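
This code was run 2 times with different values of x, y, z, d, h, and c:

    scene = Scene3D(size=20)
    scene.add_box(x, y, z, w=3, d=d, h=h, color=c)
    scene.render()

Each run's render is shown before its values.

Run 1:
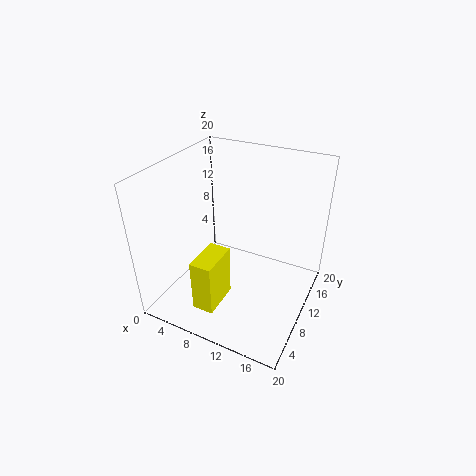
x = 6.5; y = 3; z = 1.5; d = 5.5; h = 7.5; c = 'yellow'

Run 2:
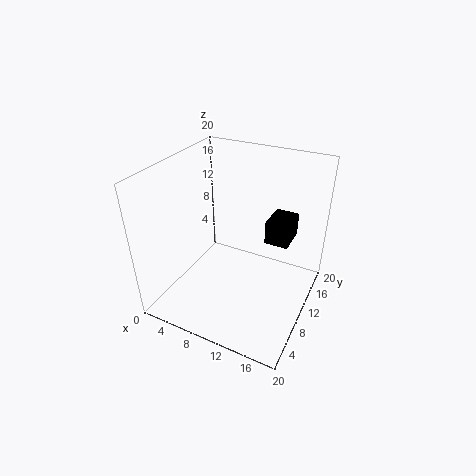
x = 14.5; y = 8.5; z = 11.5; d = 4; h = 3; c = 'black'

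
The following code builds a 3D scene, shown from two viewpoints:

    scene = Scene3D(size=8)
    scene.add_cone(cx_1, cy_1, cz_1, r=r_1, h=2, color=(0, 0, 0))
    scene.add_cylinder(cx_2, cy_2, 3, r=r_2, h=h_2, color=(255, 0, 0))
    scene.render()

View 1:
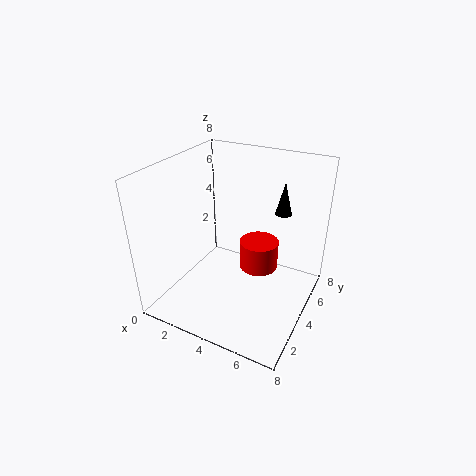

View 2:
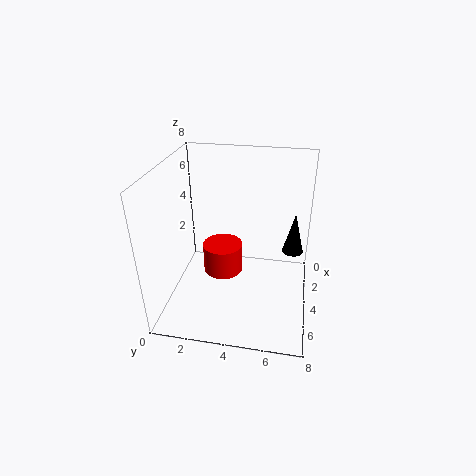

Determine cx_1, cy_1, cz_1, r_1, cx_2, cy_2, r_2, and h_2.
cx_1 = 5.5, cy_1 = 7, cz_1 = 4.5, r_1 = 0.5, cx_2 = 5.5, cy_2 = 3.5, r_2 = 1, h_2 = 1.5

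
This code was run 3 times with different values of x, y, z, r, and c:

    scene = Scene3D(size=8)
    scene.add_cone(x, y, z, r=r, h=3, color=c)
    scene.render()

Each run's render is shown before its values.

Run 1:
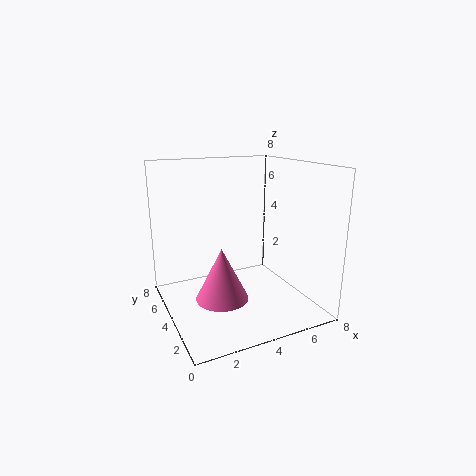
x = 3, y = 4, z = 0.5, r = 1.5, c = 'hotpink'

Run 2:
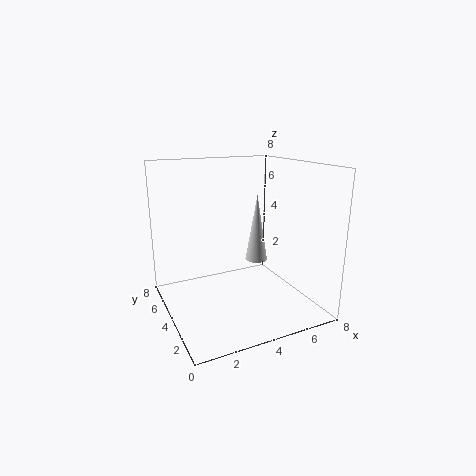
x = 3.5, y = 1, z = 4, r = 0.5, c = 'lightgray'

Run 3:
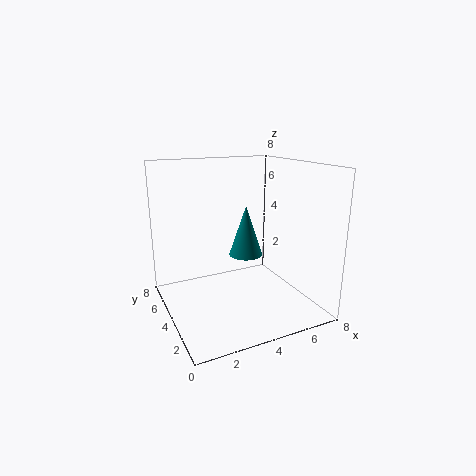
x = 5, y = 5, z = 2.5, r = 1, c = 'teal'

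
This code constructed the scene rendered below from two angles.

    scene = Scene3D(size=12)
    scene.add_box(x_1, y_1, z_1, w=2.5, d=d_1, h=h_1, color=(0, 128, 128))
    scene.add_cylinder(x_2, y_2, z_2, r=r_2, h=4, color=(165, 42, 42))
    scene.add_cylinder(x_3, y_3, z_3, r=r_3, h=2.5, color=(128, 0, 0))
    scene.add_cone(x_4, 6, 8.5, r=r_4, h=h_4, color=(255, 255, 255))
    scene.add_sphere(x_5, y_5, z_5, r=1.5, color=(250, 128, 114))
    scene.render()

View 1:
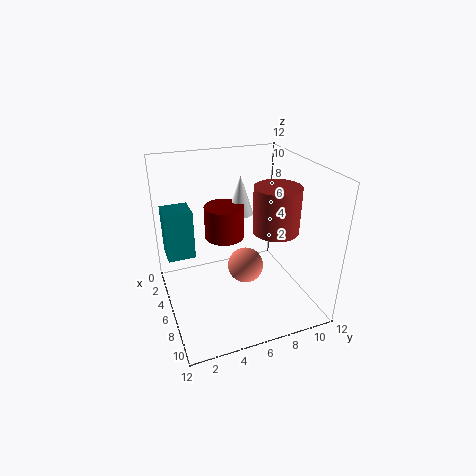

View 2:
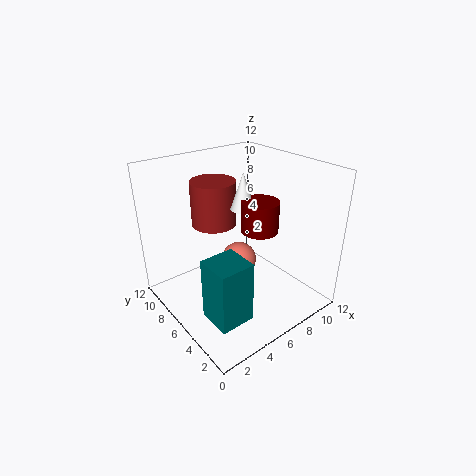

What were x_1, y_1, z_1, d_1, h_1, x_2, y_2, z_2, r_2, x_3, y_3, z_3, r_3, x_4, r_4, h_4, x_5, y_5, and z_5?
x_1 = 0.5, y_1 = 0.5, z_1 = 3, d_1 = 2.5, h_1 = 4.5, x_2 = 6, y_2 = 9.5, z_2 = 6, r_2 = 2, x_3 = 7, y_3 = 4.5, z_3 = 7, r_3 = 1.5, x_4 = 6.5, r_4 = 1, h_4 = 3, x_5 = 6.5, y_5 = 6.5, z_5 = 3.5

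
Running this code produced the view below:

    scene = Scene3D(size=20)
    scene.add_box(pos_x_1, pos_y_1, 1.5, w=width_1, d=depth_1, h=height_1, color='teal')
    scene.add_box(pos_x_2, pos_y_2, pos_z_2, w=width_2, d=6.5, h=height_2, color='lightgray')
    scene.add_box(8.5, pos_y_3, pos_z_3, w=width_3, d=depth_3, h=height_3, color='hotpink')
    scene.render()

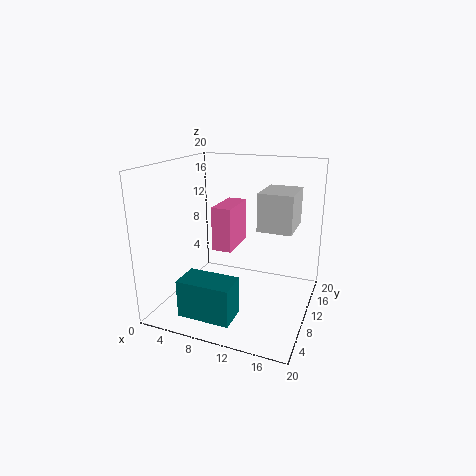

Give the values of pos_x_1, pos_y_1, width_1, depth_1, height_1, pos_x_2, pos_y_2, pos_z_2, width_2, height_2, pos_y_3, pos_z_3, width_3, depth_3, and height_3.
pos_x_1 = 5
pos_y_1 = 1.5
width_1 = 7
depth_1 = 4
height_1 = 5
pos_x_2 = 12
pos_y_2 = 12
pos_z_2 = 10.5
width_2 = 5
height_2 = 5.5
pos_y_3 = 5
pos_z_3 = 10
width_3 = 2.5
depth_3 = 5.5
height_3 = 5.5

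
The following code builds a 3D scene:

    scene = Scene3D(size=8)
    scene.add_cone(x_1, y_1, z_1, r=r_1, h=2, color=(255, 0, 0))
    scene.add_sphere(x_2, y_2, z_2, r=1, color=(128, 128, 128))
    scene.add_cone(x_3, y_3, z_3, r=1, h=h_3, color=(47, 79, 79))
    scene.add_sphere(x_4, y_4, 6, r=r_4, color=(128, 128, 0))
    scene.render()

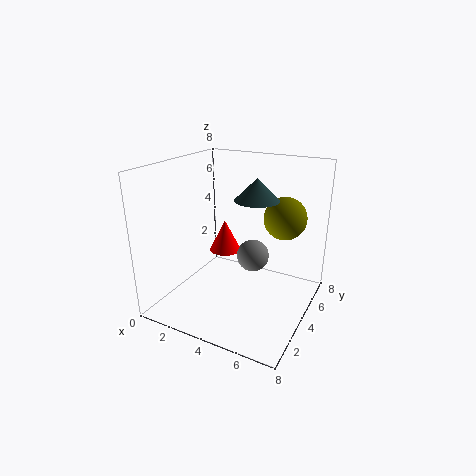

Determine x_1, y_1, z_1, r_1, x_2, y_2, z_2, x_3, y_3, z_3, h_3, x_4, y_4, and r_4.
x_1 = 2
y_1 = 6
z_1 = 2
r_1 = 1
x_2 = 4
y_2 = 6
z_2 = 2
x_3 = 6
y_3 = 2
z_3 = 7
h_3 = 1
x_4 = 7
y_4 = 3
r_4 = 1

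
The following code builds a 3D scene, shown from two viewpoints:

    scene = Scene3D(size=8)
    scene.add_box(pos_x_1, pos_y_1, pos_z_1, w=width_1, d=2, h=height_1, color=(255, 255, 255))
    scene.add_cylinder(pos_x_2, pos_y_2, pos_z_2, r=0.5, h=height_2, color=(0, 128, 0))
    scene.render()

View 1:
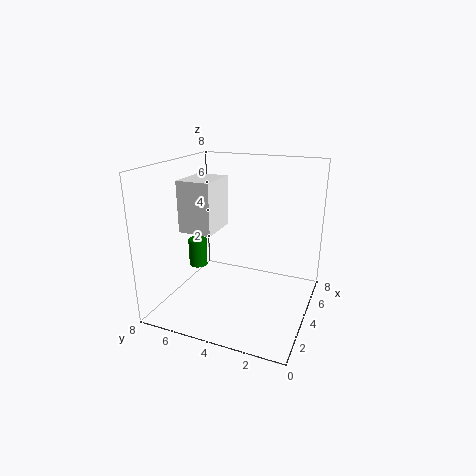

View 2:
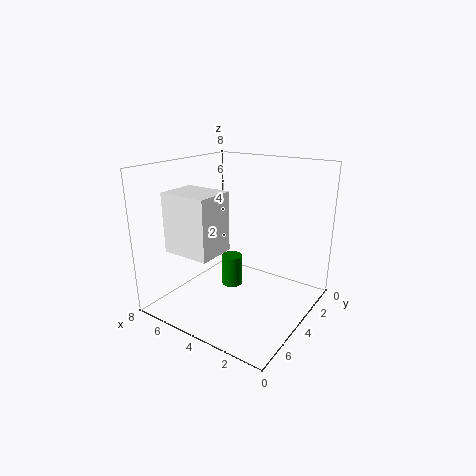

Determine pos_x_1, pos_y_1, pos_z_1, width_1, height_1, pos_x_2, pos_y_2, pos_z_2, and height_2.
pos_x_1 = 3.5
pos_y_1 = 5.5
pos_z_1 = 4
width_1 = 2.5
height_1 = 3
pos_x_2 = 3
pos_y_2 = 6
pos_z_2 = 2.5
height_2 = 1.5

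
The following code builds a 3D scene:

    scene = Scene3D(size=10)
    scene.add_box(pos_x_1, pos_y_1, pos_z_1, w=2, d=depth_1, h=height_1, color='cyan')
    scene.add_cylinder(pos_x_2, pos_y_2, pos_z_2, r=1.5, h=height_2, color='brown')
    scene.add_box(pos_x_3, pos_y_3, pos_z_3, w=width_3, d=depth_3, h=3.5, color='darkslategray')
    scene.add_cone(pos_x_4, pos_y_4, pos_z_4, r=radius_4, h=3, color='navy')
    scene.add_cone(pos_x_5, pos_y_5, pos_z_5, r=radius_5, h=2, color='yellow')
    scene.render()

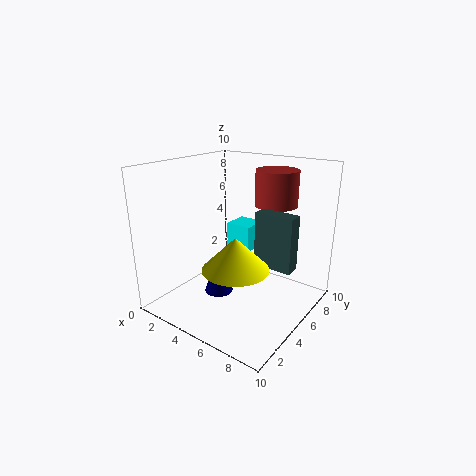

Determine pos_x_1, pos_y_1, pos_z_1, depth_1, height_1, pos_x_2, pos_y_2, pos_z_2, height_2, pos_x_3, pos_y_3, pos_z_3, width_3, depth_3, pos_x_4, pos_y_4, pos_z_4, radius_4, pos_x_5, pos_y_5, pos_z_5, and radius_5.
pos_x_1 = 2.5
pos_y_1 = 7
pos_z_1 = 3
depth_1 = 2
height_1 = 2
pos_x_2 = 6.5
pos_y_2 = 7.5
pos_z_2 = 7
height_2 = 2.5
pos_x_3 = 7
pos_y_3 = 4
pos_z_3 = 4
width_3 = 2.5
depth_3 = 1
pos_x_4 = 4
pos_y_4 = 4
pos_z_4 = 1
radius_4 = 1
pos_x_5 = 7
pos_y_5 = 2
pos_z_5 = 4.5
radius_5 = 2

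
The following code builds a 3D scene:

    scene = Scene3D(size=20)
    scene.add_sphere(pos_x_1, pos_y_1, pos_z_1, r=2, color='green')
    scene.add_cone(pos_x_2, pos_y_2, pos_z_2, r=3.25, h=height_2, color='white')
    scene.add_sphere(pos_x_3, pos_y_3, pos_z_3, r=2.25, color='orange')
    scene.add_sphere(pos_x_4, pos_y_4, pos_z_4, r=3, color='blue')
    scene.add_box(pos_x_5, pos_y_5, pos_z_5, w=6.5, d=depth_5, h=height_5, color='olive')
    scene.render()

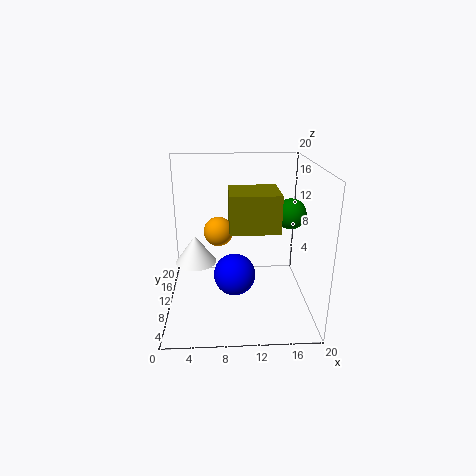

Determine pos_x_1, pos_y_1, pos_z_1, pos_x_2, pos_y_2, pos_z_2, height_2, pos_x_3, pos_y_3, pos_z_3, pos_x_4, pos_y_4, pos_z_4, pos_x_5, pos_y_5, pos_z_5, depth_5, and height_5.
pos_x_1 = 16.75
pos_y_1 = 8.25
pos_z_1 = 14
pos_x_2 = 3.5
pos_y_2 = 15.75
pos_z_2 = 3.5
height_2 = 4.5
pos_x_3 = 7.25
pos_y_3 = 15
pos_z_3 = 9
pos_x_4 = 9.5
pos_y_4 = 10
pos_z_4 = 4.25
pos_x_5 = 8.75
pos_y_5 = 6
pos_z_5 = 12
depth_5 = 6
height_5 = 5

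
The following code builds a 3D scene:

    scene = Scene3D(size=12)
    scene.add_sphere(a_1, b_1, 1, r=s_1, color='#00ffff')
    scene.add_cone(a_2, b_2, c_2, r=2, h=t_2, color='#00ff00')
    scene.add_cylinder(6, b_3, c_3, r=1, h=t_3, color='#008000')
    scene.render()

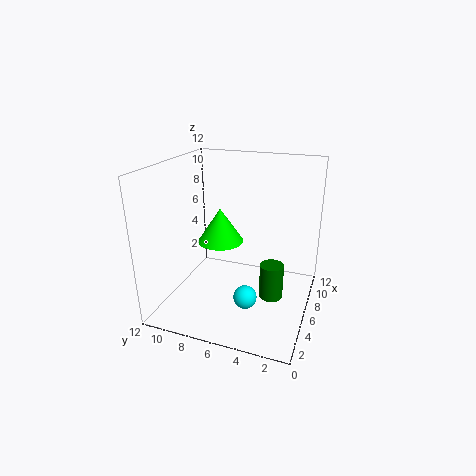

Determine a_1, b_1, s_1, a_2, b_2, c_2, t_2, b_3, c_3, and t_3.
a_1 = 5; b_1 = 5; s_1 = 1; a_2 = 7; b_2 = 8; c_2 = 5; t_2 = 3; b_3 = 3; c_3 = 1; t_3 = 3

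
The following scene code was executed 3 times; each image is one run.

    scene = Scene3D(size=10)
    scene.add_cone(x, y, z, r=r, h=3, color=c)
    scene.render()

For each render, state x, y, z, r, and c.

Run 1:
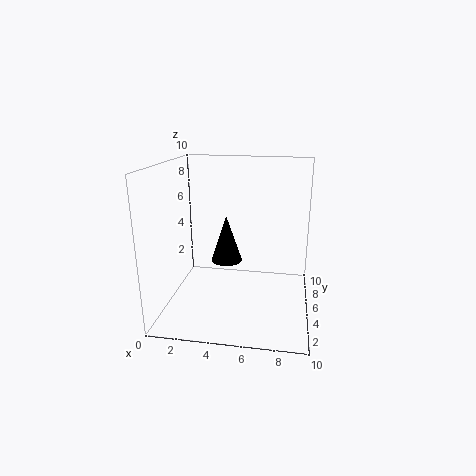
x = 4.5
y = 3.5
z = 4
r = 1
c = 'black'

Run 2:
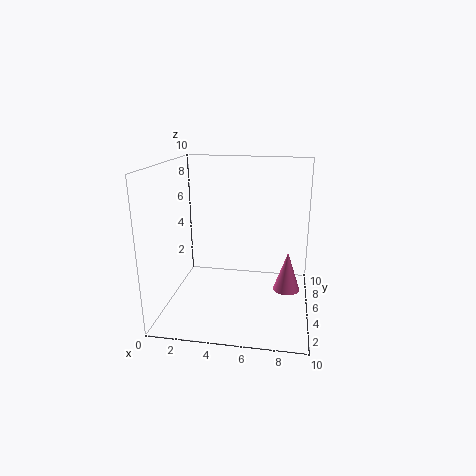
x = 8.5
y = 6.5
z = 0.5
r = 1
c = 'hotpink'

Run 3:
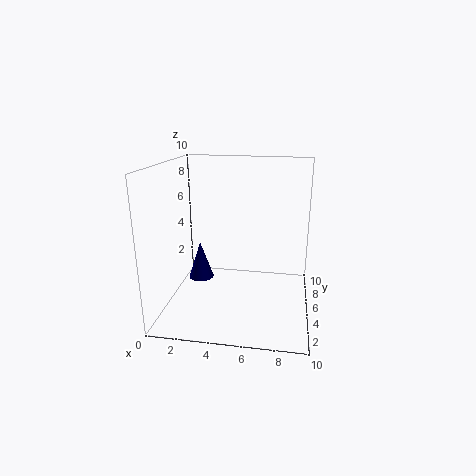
x = 1.5
y = 7.5
z = 0.5
r = 1
c = 'navy'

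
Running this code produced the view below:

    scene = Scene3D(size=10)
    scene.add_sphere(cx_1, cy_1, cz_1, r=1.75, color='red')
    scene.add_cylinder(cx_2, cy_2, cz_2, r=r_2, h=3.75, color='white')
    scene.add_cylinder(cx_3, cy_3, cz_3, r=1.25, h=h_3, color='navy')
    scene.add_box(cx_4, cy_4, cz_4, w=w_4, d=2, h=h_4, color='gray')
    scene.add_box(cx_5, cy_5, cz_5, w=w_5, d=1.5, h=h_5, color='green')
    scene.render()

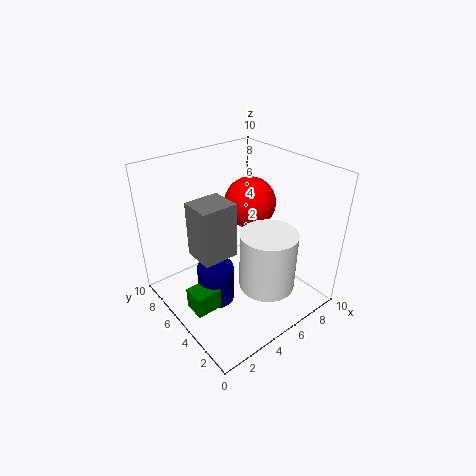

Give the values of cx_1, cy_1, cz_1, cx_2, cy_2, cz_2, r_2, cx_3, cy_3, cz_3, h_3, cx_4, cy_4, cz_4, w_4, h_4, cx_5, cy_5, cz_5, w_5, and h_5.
cx_1 = 6.25; cy_1 = 5.25; cz_1 = 7.25; cx_2 = 4.75; cy_2 = 1.75; cz_2 = 3.25; r_2 = 1.75; cx_3 = 3; cy_3 = 5; cz_3 = 0.75; h_3 = 2.75; cx_4 = 1.25; cy_4 = 3.25; cz_4 = 5.25; w_4 = 2.25; h_4 = 3.5; cx_5 = 0.75; cy_5 = 3.75; cz_5 = 1; w_5 = 1.75; h_5 = 1.5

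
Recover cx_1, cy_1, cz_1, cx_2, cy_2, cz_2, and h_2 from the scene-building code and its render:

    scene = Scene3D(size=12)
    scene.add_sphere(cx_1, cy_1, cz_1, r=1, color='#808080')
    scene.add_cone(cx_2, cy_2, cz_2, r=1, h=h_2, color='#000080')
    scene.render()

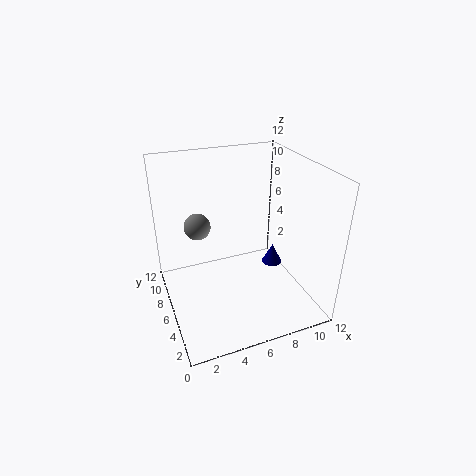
cx_1 = 2.5; cy_1 = 5.5; cz_1 = 8; cx_2 = 11; cy_2 = 9; cz_2 = 0.5; h_2 = 2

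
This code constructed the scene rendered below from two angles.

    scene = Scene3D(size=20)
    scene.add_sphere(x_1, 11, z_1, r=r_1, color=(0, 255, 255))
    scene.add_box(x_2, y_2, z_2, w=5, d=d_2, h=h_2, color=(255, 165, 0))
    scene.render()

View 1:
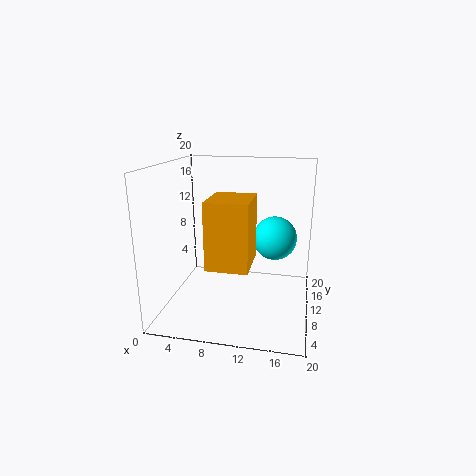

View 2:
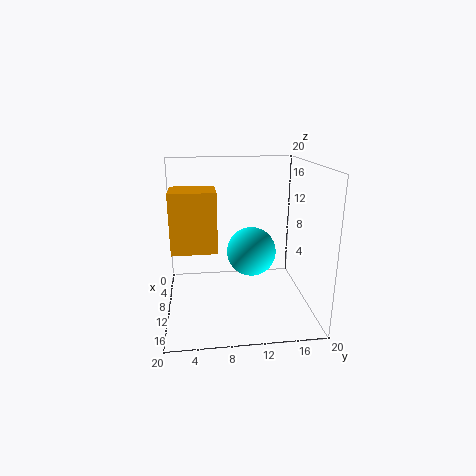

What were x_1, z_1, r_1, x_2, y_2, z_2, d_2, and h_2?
x_1 = 15
z_1 = 10
r_1 = 3
x_2 = 8
y_2 = 1
z_2 = 9
d_2 = 6
h_2 = 8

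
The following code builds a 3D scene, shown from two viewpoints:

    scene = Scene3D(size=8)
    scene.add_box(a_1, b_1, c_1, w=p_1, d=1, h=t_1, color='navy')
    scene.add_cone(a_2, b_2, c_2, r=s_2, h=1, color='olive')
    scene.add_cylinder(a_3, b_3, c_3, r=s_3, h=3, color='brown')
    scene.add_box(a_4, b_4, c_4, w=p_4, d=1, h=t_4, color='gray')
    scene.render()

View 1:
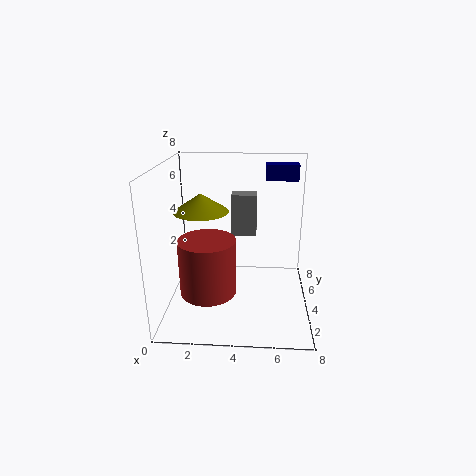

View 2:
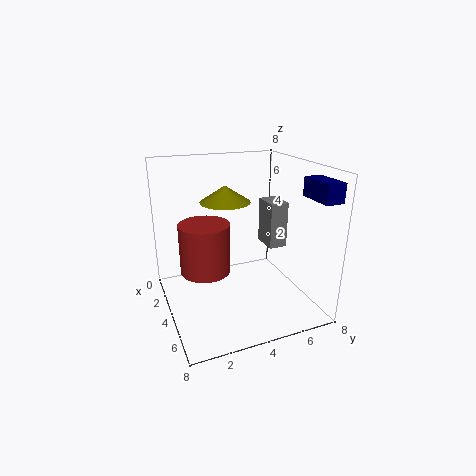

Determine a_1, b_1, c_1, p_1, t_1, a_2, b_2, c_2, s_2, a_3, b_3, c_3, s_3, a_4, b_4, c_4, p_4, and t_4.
a_1 = 5.5, b_1 = 7, c_1 = 6.5, p_1 = 2, t_1 = 1, a_2 = 2, b_2 = 4, c_2 = 5.5, s_2 = 1.5, a_3 = 2.5, b_3 = 2.5, c_3 = 1.5, s_3 = 1.5, a_4 = 3.5, b_4 = 5.5, c_4 = 3.5, p_4 = 1.5, t_4 = 2.5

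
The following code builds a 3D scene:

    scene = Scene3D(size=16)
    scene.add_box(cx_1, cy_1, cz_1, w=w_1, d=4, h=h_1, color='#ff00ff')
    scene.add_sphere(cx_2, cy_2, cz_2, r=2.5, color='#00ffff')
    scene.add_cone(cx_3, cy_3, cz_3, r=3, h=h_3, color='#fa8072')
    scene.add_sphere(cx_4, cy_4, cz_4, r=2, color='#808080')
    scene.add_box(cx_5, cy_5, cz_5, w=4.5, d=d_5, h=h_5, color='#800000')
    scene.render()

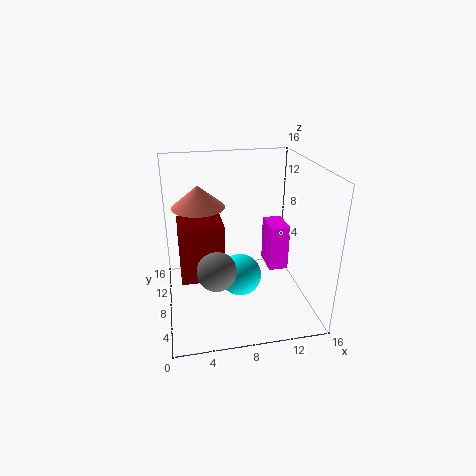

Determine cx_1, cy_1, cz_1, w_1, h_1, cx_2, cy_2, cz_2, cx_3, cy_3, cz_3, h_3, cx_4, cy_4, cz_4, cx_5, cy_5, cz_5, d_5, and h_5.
cx_1 = 13, cy_1 = 11.5, cz_1 = 1, w_1 = 2.5, h_1 = 6, cx_2 = 8.5, cy_2 = 9, cz_2 = 2.5, cx_3 = 4, cy_3 = 10.5, cz_3 = 11, h_3 = 2.5, cx_4 = 5, cy_4 = 4, cz_4 = 6.5, cx_5 = 1.5, cy_5 = 4.5, cz_5 = 5, d_5 = 4, h_5 = 6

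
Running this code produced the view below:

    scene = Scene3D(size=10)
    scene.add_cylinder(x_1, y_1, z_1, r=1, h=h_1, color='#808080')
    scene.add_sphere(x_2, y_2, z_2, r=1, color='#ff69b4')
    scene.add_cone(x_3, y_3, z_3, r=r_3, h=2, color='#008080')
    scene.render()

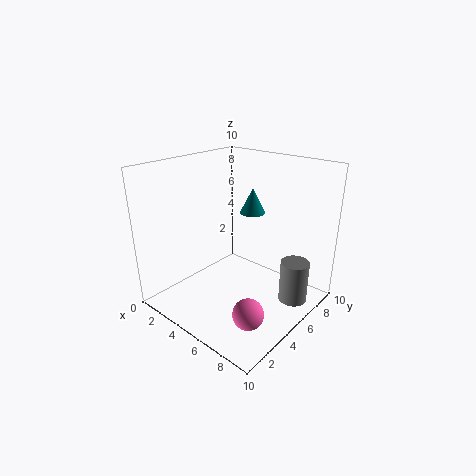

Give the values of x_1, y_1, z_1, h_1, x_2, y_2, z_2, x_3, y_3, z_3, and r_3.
x_1 = 8.5
y_1 = 7
z_1 = 0.5
h_1 = 3
x_2 = 8
y_2 = 2.5
z_2 = 1.5
x_3 = 3.5
y_3 = 8.5
z_3 = 5.5
r_3 = 1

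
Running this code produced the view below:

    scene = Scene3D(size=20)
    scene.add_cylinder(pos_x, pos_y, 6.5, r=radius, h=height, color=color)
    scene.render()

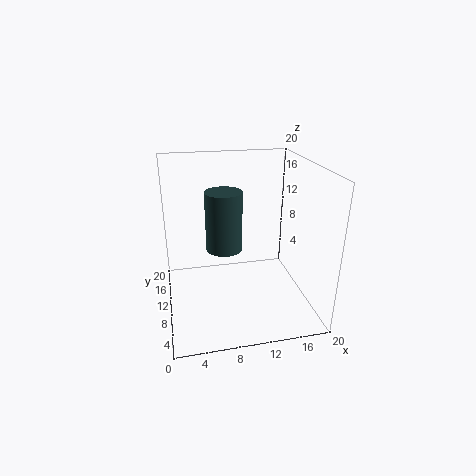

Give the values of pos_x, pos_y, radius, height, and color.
pos_x = 8.75, pos_y = 14, radius = 2.75, height = 9, color = 'darkslategray'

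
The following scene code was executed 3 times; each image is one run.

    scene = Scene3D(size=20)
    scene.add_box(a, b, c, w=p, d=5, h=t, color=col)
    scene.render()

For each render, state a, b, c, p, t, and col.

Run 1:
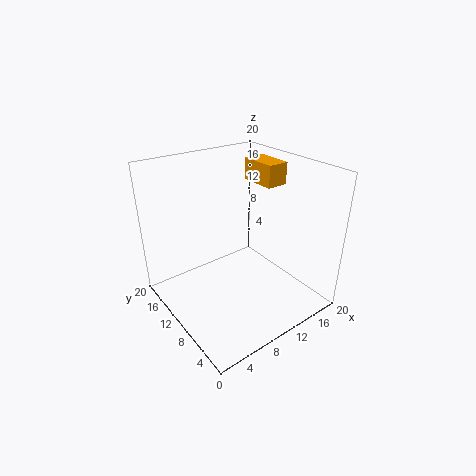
a = 13.5, b = 8, c = 17, p = 3, t = 3, col = 'orange'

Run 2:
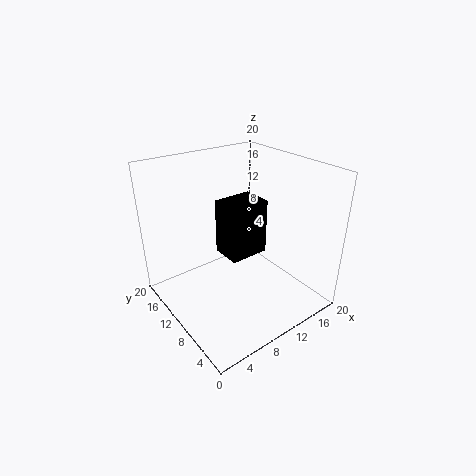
a = 11.5, b = 13, c = 3.5, p = 6.5, t = 9, col = 'black'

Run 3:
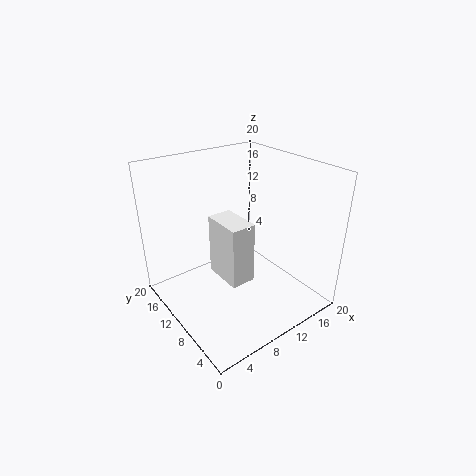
a = 4.5, b = 3.5, c = 8, p = 3, t = 7.5, col = 'white'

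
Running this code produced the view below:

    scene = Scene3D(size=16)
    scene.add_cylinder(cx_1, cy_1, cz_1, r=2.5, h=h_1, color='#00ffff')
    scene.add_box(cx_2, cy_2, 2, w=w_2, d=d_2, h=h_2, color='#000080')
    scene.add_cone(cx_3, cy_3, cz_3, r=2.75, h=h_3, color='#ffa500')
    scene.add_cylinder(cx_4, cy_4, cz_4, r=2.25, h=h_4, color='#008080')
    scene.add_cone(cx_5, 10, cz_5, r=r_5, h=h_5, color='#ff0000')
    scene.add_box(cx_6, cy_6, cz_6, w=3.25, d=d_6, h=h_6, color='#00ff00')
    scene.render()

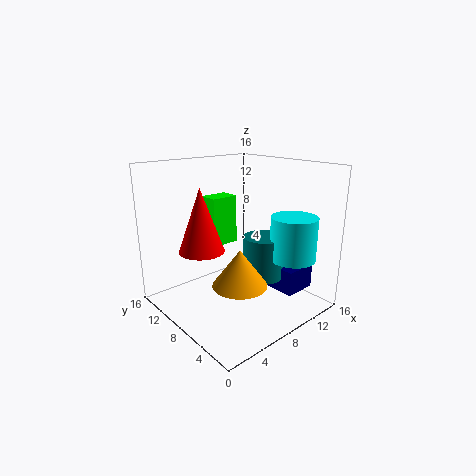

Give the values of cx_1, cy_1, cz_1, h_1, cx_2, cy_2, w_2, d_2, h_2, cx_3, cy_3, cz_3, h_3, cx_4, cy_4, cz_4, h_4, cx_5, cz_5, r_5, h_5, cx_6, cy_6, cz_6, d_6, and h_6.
cx_1 = 11.75
cy_1 = 3.25
cz_1 = 6
h_1 = 4.75
cx_2 = 10.75
cy_2 = 2.5
w_2 = 3.75
d_2 = 5.25
h_2 = 2.75
cx_3 = 5
cy_3 = 4.25
cz_3 = 4.75
h_3 = 3.75
cx_4 = 10
cy_4 = 6
cz_4 = 3.5
h_4 = 4.75
cx_5 = 4.5
cz_5 = 6.75
r_5 = 2.5
h_5 = 7
cx_6 = 6.25
cy_6 = 10
cz_6 = 6.75
d_6 = 2.25
h_6 = 5.5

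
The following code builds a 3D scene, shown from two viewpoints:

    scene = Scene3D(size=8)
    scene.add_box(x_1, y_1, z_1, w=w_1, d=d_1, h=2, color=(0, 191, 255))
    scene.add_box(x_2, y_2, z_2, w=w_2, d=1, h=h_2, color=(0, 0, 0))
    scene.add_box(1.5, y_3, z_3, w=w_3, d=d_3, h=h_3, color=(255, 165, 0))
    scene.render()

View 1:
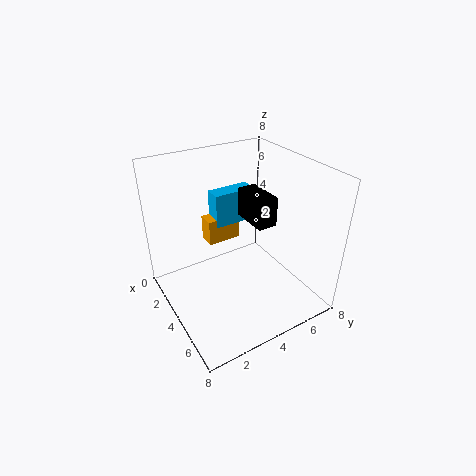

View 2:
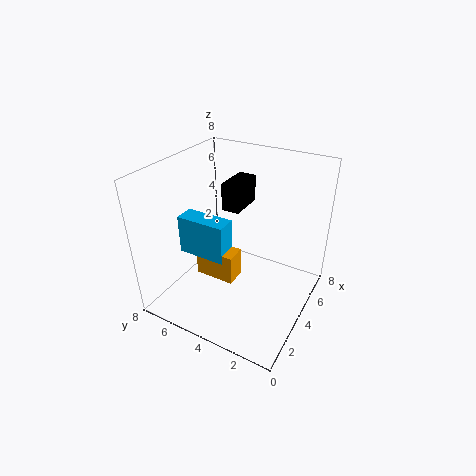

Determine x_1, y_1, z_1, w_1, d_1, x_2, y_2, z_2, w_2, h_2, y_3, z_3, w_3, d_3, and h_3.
x_1 = 1.5; y_1 = 3.5; z_1 = 4; w_1 = 1; d_1 = 2.5; x_2 = 4; y_2 = 4; z_2 = 5.5; w_2 = 2; h_2 = 1.5; y_3 = 3; z_3 = 3; w_3 = 1; d_3 = 2; h_3 = 1.5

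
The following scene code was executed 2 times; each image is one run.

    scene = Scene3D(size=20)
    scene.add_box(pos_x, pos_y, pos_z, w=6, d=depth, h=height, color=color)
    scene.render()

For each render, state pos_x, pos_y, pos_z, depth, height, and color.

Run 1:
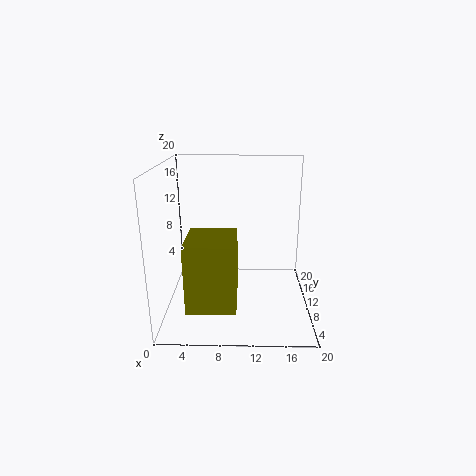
pos_x = 4, pos_y = 0.5, pos_z = 4, depth = 6.5, height = 8.5, color = 'olive'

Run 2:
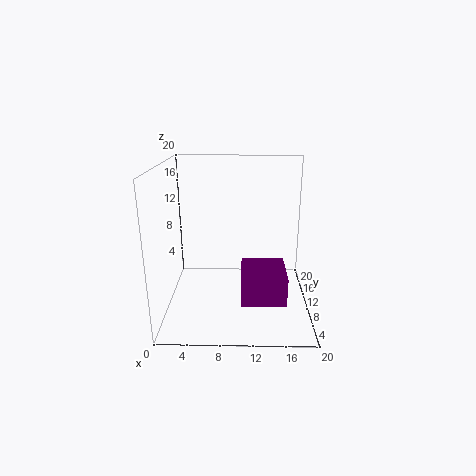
pos_x = 10.5, pos_y = 4.5, pos_z = 2.5, depth = 6.5, height = 4, color = 'purple'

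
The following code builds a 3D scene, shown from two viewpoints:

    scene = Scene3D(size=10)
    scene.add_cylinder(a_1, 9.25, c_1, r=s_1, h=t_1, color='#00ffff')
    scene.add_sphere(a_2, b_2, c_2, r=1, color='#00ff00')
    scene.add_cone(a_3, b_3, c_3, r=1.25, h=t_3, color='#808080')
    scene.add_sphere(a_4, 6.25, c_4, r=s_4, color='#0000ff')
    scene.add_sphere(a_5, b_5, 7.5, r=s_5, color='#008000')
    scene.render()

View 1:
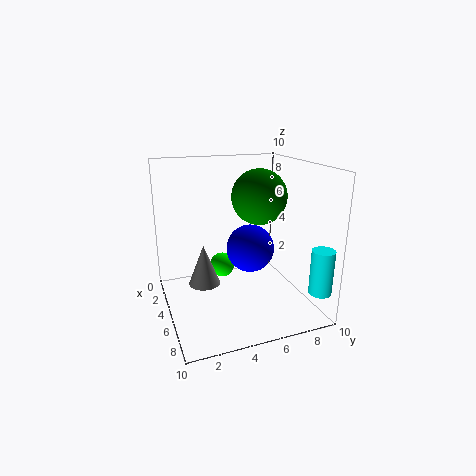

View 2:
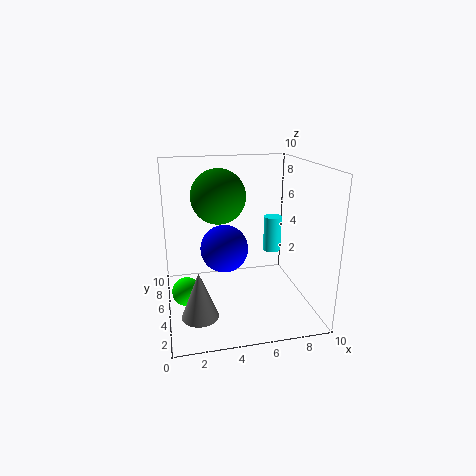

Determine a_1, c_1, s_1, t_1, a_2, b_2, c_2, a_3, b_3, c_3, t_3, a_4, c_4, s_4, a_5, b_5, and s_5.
a_1 = 9
c_1 = 2
s_1 = 0.75
t_1 = 3
a_2 = 1.25
b_2 = 5
c_2 = 1.25
a_3 = 2
b_3 = 3.25
c_3 = 0.25
t_3 = 3.25
a_4 = 4.25
c_4 = 3.75
s_4 = 1.75
a_5 = 4
b_5 = 7
s_5 = 2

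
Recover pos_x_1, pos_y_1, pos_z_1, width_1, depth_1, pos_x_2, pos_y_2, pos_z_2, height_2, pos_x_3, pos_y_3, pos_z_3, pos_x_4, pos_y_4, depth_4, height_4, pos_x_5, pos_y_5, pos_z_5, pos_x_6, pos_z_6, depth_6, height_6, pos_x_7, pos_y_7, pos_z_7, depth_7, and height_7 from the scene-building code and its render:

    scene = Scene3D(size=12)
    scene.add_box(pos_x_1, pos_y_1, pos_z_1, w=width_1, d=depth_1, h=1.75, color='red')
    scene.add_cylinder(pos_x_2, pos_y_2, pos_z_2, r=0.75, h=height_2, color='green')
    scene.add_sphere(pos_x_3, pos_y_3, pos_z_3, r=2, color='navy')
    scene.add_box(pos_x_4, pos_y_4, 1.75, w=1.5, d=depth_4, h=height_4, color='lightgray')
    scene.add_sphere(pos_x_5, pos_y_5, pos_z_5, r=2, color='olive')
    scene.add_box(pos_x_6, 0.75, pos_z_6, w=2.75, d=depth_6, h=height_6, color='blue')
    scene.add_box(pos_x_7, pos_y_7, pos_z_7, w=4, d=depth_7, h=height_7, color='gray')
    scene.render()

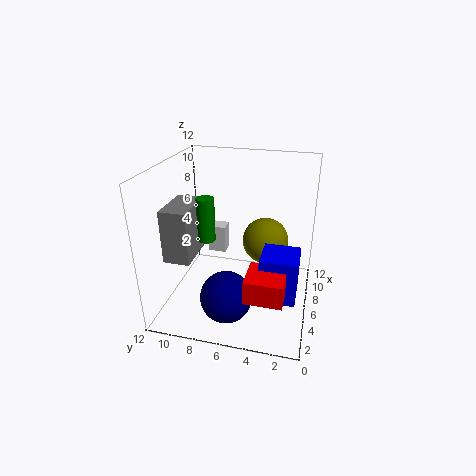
pos_x_1 = 0.25
pos_y_1 = 1.5
pos_z_1 = 4
width_1 = 2.75
depth_1 = 2.75
pos_x_2 = 6
pos_y_2 = 8.75
pos_z_2 = 5.5
height_2 = 3.75
pos_x_3 = 2.25
pos_y_3 = 6
pos_z_3 = 2.75
pos_x_4 = 10.5
pos_y_4 = 8.5
depth_4 = 1.75
height_4 = 2.75
pos_x_5 = 8
pos_y_5 = 4
pos_z_5 = 5
pos_x_6 = 2
pos_z_6 = 3
depth_6 = 2.75
height_6 = 3.5
pos_x_7 = 3.5
pos_y_7 = 9.5
pos_z_7 = 4.25
depth_7 = 2.25
height_7 = 4.5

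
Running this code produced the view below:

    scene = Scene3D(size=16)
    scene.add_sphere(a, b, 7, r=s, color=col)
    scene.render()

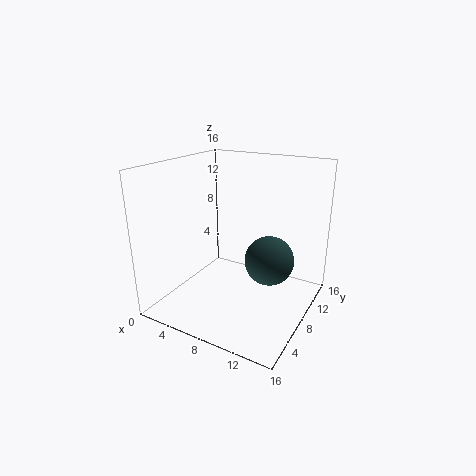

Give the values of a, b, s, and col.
a = 12.5
b = 6.5
s = 2.5
col = 'darkslategray'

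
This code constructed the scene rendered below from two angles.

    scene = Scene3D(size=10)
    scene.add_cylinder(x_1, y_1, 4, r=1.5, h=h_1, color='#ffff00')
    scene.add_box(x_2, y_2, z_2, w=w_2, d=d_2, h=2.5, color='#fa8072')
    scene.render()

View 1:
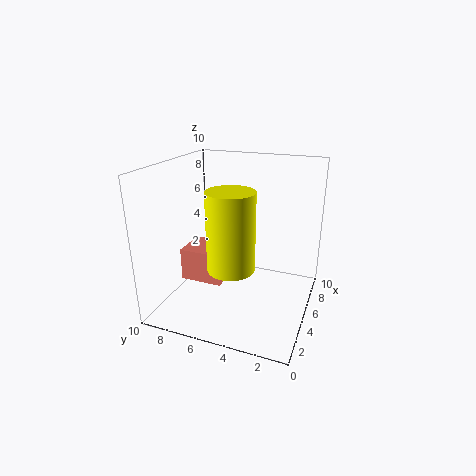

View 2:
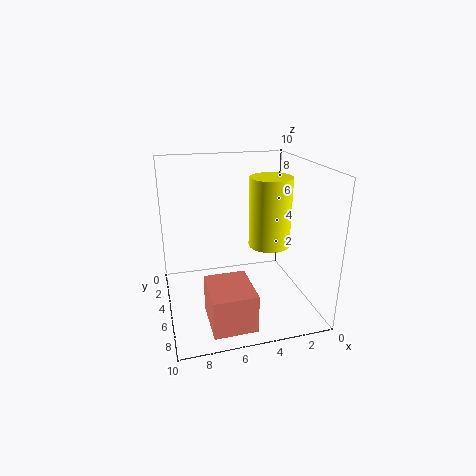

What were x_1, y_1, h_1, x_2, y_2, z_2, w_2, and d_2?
x_1 = 2.5, y_1 = 4.5, h_1 = 5, x_2 = 5, y_2 = 6.5, z_2 = 0.75, w_2 = 2.75, d_2 = 3.25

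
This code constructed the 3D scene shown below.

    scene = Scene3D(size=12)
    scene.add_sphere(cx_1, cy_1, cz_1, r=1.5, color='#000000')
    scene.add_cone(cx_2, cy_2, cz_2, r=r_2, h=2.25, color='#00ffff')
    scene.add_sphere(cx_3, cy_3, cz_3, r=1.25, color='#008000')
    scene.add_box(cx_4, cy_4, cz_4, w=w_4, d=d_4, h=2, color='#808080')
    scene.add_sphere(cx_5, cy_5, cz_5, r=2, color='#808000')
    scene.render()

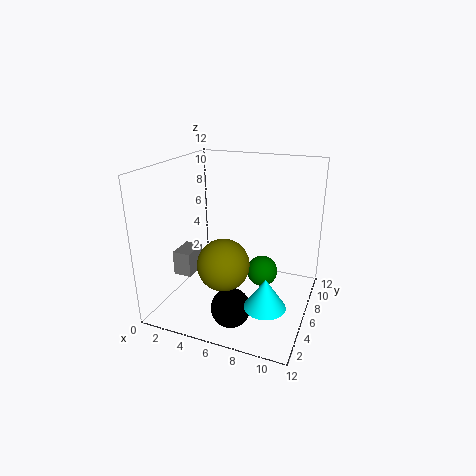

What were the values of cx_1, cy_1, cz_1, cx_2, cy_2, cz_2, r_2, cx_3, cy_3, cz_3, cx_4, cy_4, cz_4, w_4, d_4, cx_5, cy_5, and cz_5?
cx_1 = 7
cy_1 = 2
cz_1 = 2
cx_2 = 9.75
cy_2 = 1.75
cz_2 = 3
r_2 = 1.5
cx_3 = 8.25
cy_3 = 5.75
cz_3 = 3.5
cx_4 = 1.5
cy_4 = 3
cz_4 = 3.25
w_4 = 1.5
d_4 = 2.25
cx_5 = 6
cy_5 = 3
cz_5 = 5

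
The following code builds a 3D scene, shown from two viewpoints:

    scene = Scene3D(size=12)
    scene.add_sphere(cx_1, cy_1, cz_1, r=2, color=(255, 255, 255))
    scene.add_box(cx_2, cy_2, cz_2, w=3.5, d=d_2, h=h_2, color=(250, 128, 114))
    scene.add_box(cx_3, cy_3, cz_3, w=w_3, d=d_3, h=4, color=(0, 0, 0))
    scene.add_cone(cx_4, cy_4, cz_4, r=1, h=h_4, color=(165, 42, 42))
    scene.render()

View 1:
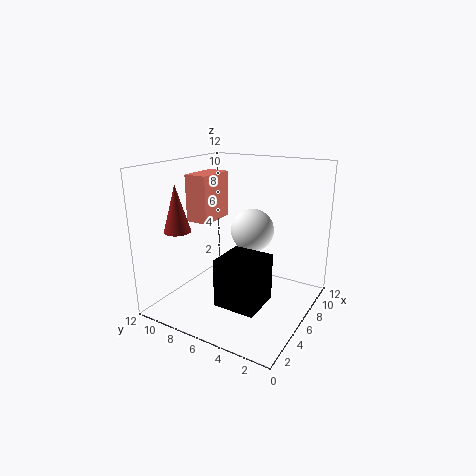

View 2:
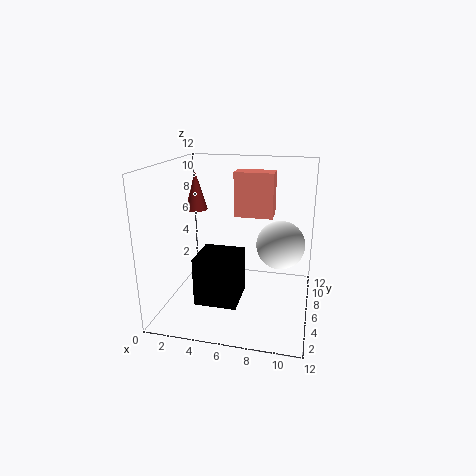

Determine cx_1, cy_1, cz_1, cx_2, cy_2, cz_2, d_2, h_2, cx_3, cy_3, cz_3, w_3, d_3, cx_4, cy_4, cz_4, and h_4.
cx_1 = 9.5; cy_1 = 6.5; cz_1 = 5.5; cx_2 = 5; cy_2 = 8.5; cz_2 = 7; d_2 = 2; h_2 = 4; cx_3 = 3; cy_3 = 3; cz_3 = 1; w_3 = 3.5; d_3 = 3.5; cx_4 = 1.5; cy_4 = 8.5; cz_4 = 7.5; h_4 = 3.5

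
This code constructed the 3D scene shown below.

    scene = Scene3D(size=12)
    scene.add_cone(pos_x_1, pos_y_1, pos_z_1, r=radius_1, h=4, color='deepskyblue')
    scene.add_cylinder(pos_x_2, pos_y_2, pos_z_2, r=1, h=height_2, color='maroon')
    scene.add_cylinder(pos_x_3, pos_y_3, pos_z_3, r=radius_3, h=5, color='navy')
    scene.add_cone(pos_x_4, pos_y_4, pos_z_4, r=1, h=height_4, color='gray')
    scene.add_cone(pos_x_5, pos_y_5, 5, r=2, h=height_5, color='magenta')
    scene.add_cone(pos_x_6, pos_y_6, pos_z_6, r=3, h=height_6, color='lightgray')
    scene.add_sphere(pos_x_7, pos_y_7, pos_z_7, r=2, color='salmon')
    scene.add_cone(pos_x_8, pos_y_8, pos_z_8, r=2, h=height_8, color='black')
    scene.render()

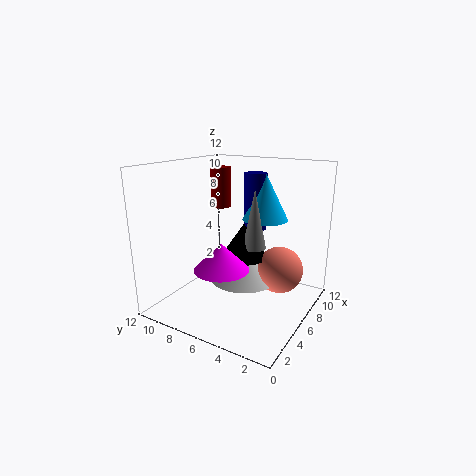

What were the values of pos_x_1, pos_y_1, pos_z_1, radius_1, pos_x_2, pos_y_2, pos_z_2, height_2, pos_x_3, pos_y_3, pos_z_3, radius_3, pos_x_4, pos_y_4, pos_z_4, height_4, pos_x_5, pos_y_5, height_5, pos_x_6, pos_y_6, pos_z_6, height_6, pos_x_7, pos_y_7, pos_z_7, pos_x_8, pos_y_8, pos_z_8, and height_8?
pos_x_1 = 9
pos_y_1 = 5
pos_z_1 = 7
radius_1 = 2
pos_x_2 = 11
pos_y_2 = 11
pos_z_2 = 7
height_2 = 4
pos_x_3 = 9
pos_y_3 = 6
pos_z_3 = 6
radius_3 = 1
pos_x_4 = 7
pos_y_4 = 5
pos_z_4 = 5
height_4 = 5
pos_x_5 = 2
pos_y_5 = 5
height_5 = 2
pos_x_6 = 7
pos_y_6 = 6
pos_z_6 = 2
height_6 = 3
pos_x_7 = 8
pos_y_7 = 3
pos_z_7 = 3
pos_x_8 = 7
pos_y_8 = 6
pos_z_8 = 4
height_8 = 3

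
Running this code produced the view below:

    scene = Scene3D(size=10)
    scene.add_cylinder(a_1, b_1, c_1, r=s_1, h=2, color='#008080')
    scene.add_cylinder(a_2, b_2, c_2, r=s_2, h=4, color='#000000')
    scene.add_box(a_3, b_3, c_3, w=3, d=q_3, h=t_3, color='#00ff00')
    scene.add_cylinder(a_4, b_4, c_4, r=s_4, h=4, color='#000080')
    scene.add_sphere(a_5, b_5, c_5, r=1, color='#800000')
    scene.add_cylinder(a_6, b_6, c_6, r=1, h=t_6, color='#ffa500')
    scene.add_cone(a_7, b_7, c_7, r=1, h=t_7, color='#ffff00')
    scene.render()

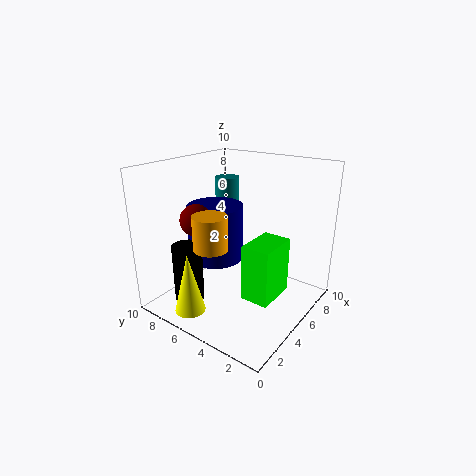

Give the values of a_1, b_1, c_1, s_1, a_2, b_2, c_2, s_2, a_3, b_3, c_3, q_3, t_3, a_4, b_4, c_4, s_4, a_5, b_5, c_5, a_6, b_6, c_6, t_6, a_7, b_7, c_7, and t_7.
a_1 = 9, b_1 = 9, c_1 = 6, s_1 = 1, a_2 = 2, b_2 = 7, c_2 = 1, s_2 = 1, a_3 = 4, b_3 = 2, c_3 = 1, q_3 = 2, t_3 = 4, a_4 = 5, b_4 = 7, c_4 = 3, s_4 = 2, a_5 = 2, b_5 = 6, c_5 = 7, a_6 = 1, b_6 = 4, c_6 = 6, t_6 = 2, a_7 = 1, b_7 = 6, c_7 = 1, t_7 = 4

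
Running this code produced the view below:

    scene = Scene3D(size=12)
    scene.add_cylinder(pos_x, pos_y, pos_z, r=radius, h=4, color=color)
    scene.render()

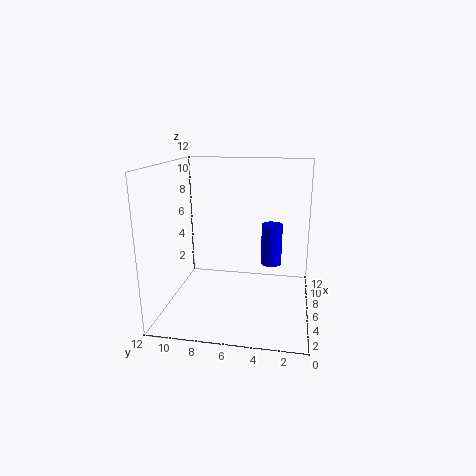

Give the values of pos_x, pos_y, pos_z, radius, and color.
pos_x = 10.5, pos_y = 3.5, pos_z = 2, radius = 1, color = 'blue'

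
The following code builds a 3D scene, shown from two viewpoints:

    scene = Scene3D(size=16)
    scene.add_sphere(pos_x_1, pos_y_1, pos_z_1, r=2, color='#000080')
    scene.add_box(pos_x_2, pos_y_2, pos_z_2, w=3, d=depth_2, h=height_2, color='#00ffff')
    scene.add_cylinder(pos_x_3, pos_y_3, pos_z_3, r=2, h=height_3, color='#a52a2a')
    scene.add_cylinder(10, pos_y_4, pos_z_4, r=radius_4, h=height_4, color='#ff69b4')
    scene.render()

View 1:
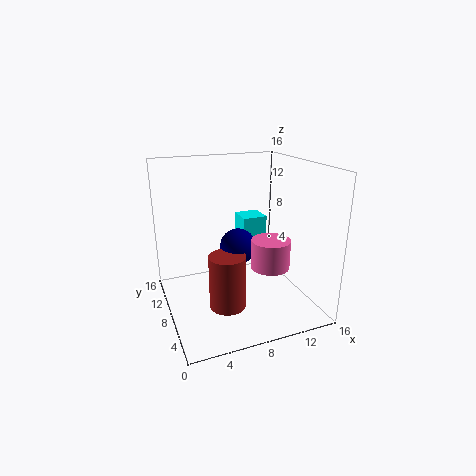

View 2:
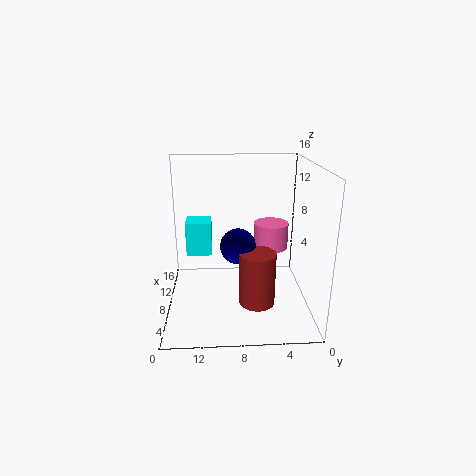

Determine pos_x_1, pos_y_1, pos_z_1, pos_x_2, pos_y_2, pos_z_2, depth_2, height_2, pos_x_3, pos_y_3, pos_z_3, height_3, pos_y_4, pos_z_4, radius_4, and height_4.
pos_x_1 = 8, pos_y_1 = 8, pos_z_1 = 7, pos_x_2 = 10, pos_y_2 = 11, pos_z_2 = 5, depth_2 = 3, height_2 = 4, pos_x_3 = 6, pos_y_3 = 6, pos_z_3 = 1, height_3 = 6, pos_y_4 = 4, pos_z_4 = 6, radius_4 = 2, height_4 = 3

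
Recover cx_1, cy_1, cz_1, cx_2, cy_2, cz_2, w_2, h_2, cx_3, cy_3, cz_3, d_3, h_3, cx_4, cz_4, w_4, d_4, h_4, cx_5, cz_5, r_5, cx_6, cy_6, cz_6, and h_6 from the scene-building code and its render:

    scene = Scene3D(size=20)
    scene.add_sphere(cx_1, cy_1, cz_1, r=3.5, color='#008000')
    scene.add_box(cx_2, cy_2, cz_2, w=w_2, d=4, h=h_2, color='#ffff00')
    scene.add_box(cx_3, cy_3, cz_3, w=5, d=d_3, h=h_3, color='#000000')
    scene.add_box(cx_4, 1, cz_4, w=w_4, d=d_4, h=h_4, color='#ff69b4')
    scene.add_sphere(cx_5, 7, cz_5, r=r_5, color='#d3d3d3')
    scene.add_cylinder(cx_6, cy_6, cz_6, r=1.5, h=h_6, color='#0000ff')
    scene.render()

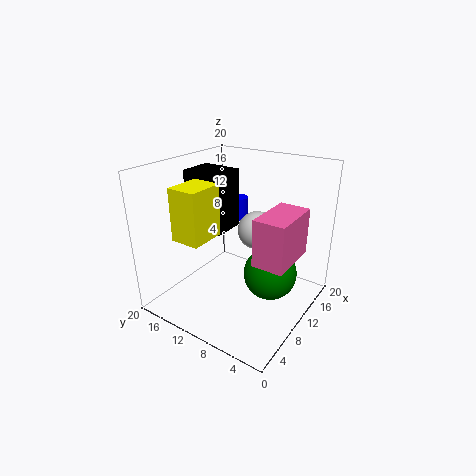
cx_1 = 9.5
cy_1 = 4.5
cz_1 = 6.5
cx_2 = 3
cy_2 = 11.5
cz_2 = 11
w_2 = 5
h_2 = 7
cx_3 = 9
cy_3 = 12.5
cz_3 = 10
d_3 = 6
h_3 = 8.5
cx_4 = 5.5
cz_4 = 9.5
w_4 = 7
d_4 = 4
h_4 = 6
cx_5 = 10
cz_5 = 12
r_5 = 2.5
cx_6 = 16
cy_6 = 14
cz_6 = 10
h_6 = 3.5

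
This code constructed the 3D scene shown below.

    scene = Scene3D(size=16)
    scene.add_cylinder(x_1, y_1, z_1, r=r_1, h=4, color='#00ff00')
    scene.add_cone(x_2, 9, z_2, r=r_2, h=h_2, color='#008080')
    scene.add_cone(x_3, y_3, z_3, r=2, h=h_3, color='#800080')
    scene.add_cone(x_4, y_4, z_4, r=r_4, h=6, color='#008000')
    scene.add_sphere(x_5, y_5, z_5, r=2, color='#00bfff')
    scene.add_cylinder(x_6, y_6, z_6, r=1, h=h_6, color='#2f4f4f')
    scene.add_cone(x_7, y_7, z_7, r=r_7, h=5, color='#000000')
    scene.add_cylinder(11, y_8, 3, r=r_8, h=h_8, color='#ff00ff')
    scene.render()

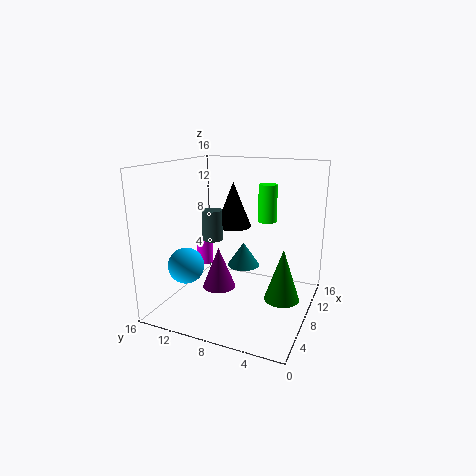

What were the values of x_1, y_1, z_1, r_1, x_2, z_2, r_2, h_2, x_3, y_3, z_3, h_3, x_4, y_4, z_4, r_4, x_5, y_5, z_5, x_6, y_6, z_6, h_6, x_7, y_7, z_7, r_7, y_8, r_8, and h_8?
x_1 = 9; y_1 = 5; z_1 = 10; r_1 = 1; x_2 = 12; z_2 = 3; r_2 = 2; h_2 = 3; x_3 = 9; y_3 = 11; z_3 = 1; h_3 = 5; x_4 = 9; y_4 = 3; z_4 = 1; r_4 = 2; x_5 = 5; y_5 = 13; z_5 = 5; x_6 = 4; y_6 = 9; z_6 = 9; h_6 = 3; x_7 = 9; y_7 = 9; z_7 = 9; r_7 = 2; y_8 = 14; r_8 = 1; h_8 = 3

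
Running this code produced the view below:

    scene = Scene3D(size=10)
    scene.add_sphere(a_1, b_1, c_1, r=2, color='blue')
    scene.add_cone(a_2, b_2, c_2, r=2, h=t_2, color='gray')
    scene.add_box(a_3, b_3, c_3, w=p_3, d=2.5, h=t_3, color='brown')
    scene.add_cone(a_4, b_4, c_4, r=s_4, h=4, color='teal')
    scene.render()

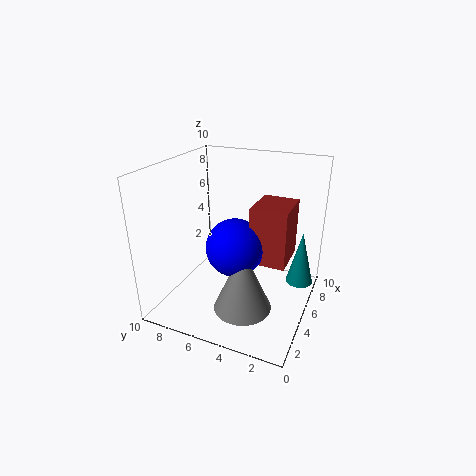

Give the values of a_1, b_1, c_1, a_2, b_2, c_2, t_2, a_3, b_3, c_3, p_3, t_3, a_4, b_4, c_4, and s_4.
a_1 = 4.5
b_1 = 5
c_1 = 4.5
a_2 = 3.5
b_2 = 4
c_2 = 0.5
t_2 = 4.5
a_3 = 4.5
b_3 = 1.5
c_3 = 3.5
p_3 = 3
t_3 = 4
a_4 = 7.5
b_4 = 1
c_4 = 1
s_4 = 1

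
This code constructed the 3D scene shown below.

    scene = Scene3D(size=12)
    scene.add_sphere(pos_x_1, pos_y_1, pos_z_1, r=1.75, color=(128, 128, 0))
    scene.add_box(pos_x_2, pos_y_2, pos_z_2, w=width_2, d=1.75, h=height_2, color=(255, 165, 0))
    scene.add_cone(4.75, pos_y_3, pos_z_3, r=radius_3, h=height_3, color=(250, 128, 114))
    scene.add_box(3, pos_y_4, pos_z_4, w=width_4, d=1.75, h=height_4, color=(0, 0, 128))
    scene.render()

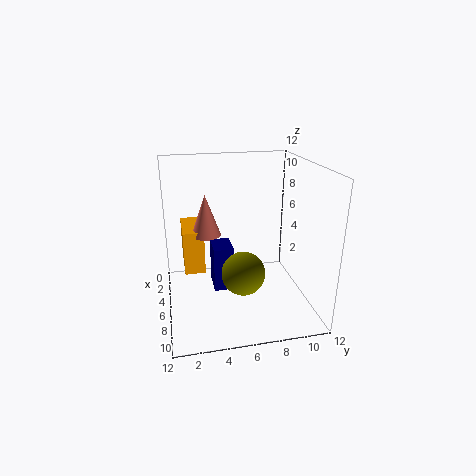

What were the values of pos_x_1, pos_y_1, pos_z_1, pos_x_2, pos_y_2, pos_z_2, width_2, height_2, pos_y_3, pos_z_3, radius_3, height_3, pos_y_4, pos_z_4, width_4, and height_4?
pos_x_1 = 8, pos_y_1 = 6, pos_z_1 = 3.75, pos_x_2 = 1.5, pos_y_2 = 1.5, pos_z_2 = 2.75, width_2 = 4, height_2 = 3.75, pos_y_3 = 3.5, pos_z_3 = 6, radius_3 = 1.25, height_3 = 3.5, pos_y_4 = 4, pos_z_4 = 0.75, width_4 = 2.5, height_4 = 4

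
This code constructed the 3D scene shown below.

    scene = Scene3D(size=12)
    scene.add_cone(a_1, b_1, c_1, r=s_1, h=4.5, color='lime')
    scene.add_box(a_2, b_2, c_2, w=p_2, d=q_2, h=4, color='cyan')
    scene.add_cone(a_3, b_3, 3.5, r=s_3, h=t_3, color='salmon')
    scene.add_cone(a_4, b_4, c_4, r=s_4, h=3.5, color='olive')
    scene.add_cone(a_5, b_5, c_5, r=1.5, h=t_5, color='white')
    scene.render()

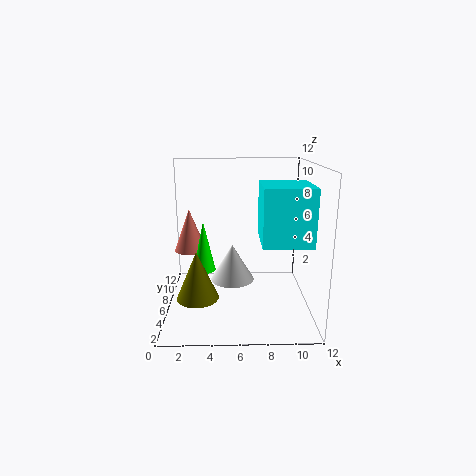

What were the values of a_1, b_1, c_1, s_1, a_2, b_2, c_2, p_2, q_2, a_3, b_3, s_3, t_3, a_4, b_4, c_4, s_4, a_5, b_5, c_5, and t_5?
a_1 = 3; b_1 = 7.5; c_1 = 2.5; s_1 = 1; a_2 = 7.5; b_2 = 0.5; c_2 = 7; p_2 = 3.5; q_2 = 4; a_3 = 1.5; b_3 = 10; s_3 = 1.5; t_3 = 4; a_4 = 3; b_4 = 1.5; c_4 = 3; s_4 = 1.5; a_5 = 5.5; b_5 = 1.5; c_5 = 4.5; t_5 = 2.5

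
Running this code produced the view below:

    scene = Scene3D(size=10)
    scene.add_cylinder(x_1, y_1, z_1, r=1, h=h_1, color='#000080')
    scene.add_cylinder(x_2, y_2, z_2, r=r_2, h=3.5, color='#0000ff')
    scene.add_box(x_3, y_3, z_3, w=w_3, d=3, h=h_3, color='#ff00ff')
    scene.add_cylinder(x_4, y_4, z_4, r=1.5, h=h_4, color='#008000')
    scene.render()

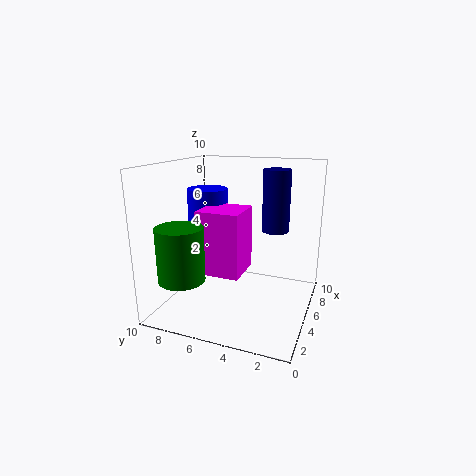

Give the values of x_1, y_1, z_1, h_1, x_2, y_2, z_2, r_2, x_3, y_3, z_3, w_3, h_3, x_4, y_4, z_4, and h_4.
x_1 = 7.5, y_1 = 3, z_1 = 5, h_1 = 4.5, x_2 = 6.5, y_2 = 8, z_2 = 4.5, r_2 = 1.5, x_3 = 3.5, y_3 = 4.5, z_3 = 2.5, w_3 = 3, h_3 = 4.5, x_4 = 1.5, y_4 = 7.5, z_4 = 3, h_4 = 3.5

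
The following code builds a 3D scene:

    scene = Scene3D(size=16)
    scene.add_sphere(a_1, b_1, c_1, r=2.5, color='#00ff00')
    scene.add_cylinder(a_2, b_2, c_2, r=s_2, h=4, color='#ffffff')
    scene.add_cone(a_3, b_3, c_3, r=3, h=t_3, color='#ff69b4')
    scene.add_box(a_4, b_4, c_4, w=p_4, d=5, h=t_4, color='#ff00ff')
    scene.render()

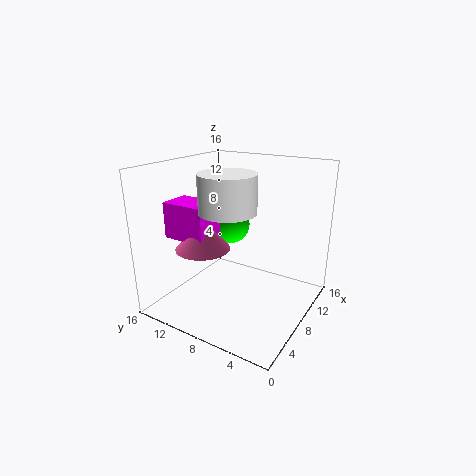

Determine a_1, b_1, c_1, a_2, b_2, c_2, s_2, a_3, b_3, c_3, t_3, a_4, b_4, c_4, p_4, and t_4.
a_1 = 13.5; b_1 = 12.5; c_1 = 7; a_2 = 6; b_2 = 8; c_2 = 11.5; s_2 = 3; a_3 = 5.5; b_3 = 11; c_3 = 7; t_3 = 3.5; a_4 = 4; b_4 = 10; c_4 = 8; p_4 = 3.5; t_4 = 4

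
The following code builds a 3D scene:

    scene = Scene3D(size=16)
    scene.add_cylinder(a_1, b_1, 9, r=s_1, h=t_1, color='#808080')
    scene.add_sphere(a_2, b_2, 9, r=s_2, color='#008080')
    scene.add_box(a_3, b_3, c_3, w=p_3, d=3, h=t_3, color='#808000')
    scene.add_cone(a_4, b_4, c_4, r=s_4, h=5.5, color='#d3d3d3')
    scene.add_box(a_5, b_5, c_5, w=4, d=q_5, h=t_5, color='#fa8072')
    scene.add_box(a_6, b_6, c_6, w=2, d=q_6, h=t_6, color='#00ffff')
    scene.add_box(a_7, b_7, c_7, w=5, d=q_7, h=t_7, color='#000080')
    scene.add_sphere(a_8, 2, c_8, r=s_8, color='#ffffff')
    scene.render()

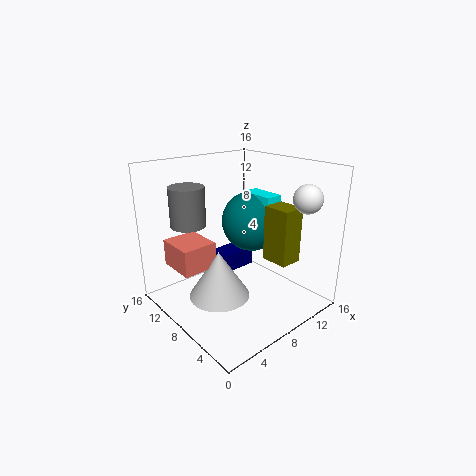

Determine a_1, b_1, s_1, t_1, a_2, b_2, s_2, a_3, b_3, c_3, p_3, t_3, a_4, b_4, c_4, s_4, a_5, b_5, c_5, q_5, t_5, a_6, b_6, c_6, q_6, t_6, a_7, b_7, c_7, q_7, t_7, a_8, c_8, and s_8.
a_1 = 4.5; b_1 = 12.5; s_1 = 2; t_1 = 4.5; a_2 = 11; b_2 = 9; s_2 = 3.5; a_3 = 9.5; b_3 = 2.5; c_3 = 6; p_3 = 2.5; t_3 = 6; a_4 = 6; b_4 = 9; c_4 = 1; s_4 = 3.5; a_5 = 2; b_5 = 9.5; c_5 = 4.5; q_5 = 4.5; t_5 = 3; a_6 = 10.5; b_6 = 6; c_6 = 10; q_6 = 4; t_6 = 2.5; a_7 = 10; b_7 = 13; c_7 = 0.5; q_7 = 3; t_7 = 2.5; a_8 = 12; c_8 = 13; s_8 = 1.5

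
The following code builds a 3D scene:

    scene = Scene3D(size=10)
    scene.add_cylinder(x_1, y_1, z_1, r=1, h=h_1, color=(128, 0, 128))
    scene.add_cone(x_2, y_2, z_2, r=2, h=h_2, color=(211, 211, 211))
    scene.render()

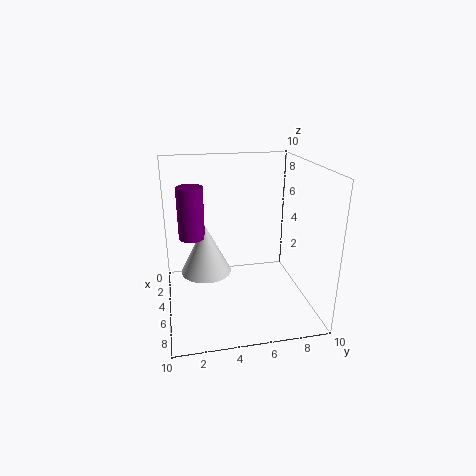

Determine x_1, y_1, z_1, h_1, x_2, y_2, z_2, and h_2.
x_1 = 2; y_1 = 2; z_1 = 4; h_1 = 4; x_2 = 2; y_2 = 3; z_2 = 1; h_2 = 4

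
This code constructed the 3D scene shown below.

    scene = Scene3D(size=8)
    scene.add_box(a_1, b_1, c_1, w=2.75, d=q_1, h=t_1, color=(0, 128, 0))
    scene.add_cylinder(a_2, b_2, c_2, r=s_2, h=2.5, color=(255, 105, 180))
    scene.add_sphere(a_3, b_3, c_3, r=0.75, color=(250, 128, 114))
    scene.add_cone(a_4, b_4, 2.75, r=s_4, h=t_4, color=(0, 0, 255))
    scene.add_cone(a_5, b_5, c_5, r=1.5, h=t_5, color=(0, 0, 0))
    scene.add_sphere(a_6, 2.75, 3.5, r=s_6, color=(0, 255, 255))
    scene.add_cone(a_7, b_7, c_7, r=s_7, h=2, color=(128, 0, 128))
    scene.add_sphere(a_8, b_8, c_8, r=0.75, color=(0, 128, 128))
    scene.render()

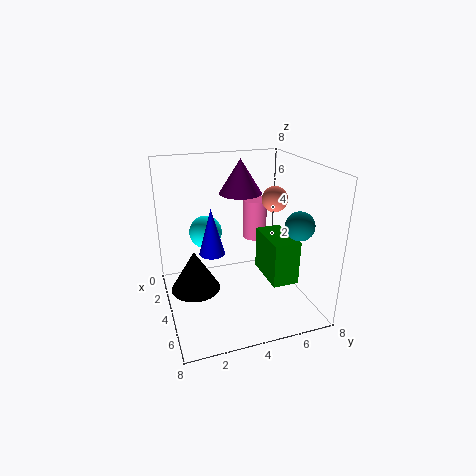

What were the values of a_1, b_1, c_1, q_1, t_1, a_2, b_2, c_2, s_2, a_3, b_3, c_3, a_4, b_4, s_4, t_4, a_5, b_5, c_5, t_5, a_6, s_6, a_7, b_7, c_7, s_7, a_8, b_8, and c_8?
a_1 = 3
b_1 = 5.5
c_1 = 1.5
q_1 = 1.5
t_1 = 2.5
a_2 = 1.5
b_2 = 6
c_2 = 2.75
s_2 = 0.75
a_3 = 3.25
b_3 = 6.5
c_3 = 5.75
a_4 = 3
b_4 = 2.75
s_4 = 0.75
t_4 = 2.75
a_5 = 2.5
b_5 = 1.75
c_5 = 0.25
t_5 = 2.5
a_6 = 1.5
s_6 = 1
a_7 = 2.25
b_7 = 4.75
c_7 = 6
s_7 = 1.25
a_8 = 6.25
b_8 = 6.5
c_8 = 5.25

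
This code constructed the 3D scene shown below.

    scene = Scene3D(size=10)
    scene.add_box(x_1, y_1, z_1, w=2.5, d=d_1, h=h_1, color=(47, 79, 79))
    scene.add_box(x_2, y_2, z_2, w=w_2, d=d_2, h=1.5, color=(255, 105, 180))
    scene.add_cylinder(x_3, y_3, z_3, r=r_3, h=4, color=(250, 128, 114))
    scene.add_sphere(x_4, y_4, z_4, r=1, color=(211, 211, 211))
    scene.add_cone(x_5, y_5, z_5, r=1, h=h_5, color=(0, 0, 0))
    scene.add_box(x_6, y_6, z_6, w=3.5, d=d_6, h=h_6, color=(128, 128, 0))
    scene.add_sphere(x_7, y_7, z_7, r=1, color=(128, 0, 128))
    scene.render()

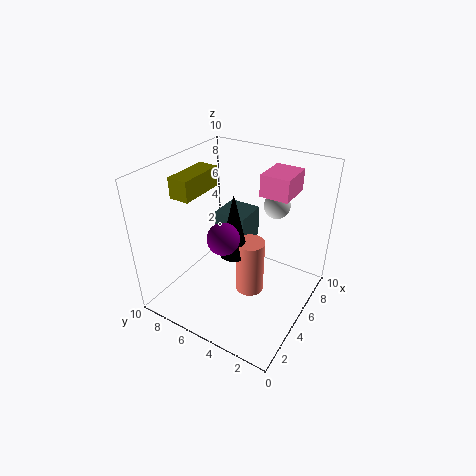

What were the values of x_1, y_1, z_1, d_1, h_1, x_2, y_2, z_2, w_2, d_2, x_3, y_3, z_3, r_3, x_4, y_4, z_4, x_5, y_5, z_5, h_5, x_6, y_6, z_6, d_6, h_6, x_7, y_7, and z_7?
x_1 = 6.5
y_1 = 5.5
z_1 = 3
d_1 = 2.5
h_1 = 2.5
x_2 = 6
y_2 = 2
z_2 = 8
w_2 = 2.5
d_2 = 2
x_3 = 5
y_3 = 4
z_3 = 1
r_3 = 1
x_4 = 9
y_4 = 4
z_4 = 6
x_5 = 4.5
y_5 = 5
z_5 = 4
h_5 = 4.5
x_6 = 3.5
y_6 = 8
z_6 = 7.5
d_6 = 1.5
h_6 = 1.5
x_7 = 2.5
y_7 = 4.5
z_7 = 6.5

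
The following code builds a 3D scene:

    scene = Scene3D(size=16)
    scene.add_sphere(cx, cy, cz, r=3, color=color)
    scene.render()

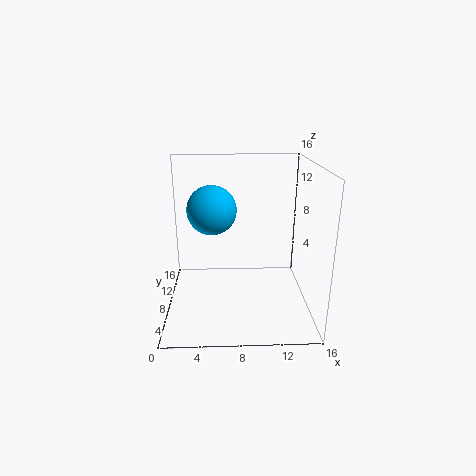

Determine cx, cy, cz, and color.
cx = 5, cy = 12, cz = 10, color = 'deepskyblue'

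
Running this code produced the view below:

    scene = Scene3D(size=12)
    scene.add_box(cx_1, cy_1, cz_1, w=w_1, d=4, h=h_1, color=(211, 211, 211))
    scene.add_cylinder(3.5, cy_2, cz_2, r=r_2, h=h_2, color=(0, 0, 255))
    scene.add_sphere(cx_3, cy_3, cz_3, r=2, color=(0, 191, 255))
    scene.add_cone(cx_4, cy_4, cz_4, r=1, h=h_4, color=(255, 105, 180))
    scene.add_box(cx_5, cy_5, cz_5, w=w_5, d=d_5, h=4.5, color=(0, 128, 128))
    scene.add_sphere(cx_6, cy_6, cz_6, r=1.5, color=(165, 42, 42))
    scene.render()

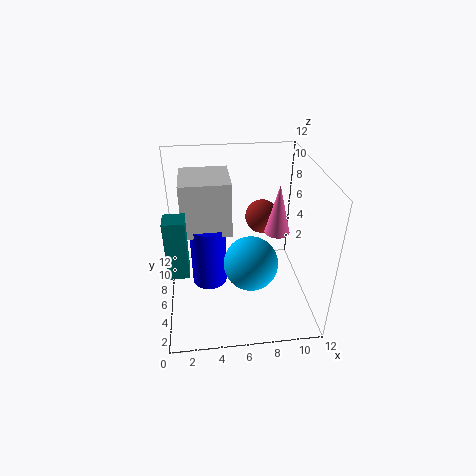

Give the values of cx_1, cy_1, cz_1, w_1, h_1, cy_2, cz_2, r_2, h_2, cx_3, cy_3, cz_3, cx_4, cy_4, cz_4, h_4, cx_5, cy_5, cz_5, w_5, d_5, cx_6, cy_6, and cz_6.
cx_1 = 1.5, cy_1 = 5.5, cz_1 = 6.5, w_1 = 4, h_1 = 4.5, cy_2 = 6.5, cz_2 = 1.5, r_2 = 1.5, h_2 = 5.5, cx_3 = 6.5, cy_3 = 2.5, cz_3 = 6, cx_4 = 9, cy_4 = 5, cz_4 = 7, h_4 = 4, cx_5 = 0.5, cy_5 = 2, cz_5 = 5.5, w_5 = 1.5, d_5 = 1.5, cx_6 = 8.5, cy_6 = 8.5, cz_6 = 6.5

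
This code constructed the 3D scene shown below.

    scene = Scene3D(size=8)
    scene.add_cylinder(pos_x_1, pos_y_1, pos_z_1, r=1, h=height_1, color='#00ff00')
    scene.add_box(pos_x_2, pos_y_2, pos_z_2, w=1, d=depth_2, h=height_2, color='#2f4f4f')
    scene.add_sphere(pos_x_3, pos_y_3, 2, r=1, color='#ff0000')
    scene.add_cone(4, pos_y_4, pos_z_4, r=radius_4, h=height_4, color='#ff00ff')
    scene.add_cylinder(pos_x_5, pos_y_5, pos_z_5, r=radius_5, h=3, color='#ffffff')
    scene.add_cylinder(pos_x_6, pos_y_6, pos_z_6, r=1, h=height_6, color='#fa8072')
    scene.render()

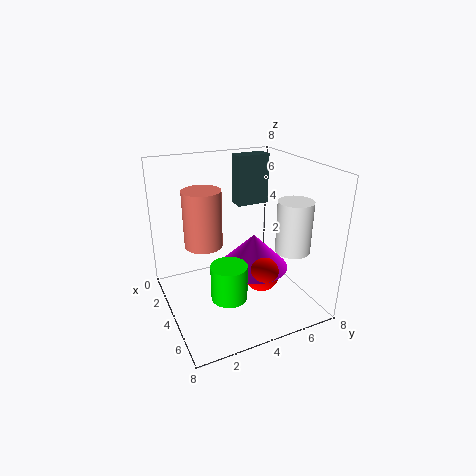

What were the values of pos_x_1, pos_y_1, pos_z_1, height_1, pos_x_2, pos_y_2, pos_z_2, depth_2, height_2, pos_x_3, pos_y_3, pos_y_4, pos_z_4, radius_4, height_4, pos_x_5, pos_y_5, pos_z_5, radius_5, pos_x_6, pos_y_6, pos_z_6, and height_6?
pos_x_1 = 5
pos_y_1 = 3
pos_z_1 = 1
height_1 = 2
pos_x_2 = 1
pos_y_2 = 5
pos_z_2 = 5
depth_2 = 2
height_2 = 3
pos_x_3 = 5
pos_y_3 = 5
pos_y_4 = 5
pos_z_4 = 2
radius_4 = 2
height_4 = 2
pos_x_5 = 5
pos_y_5 = 7
pos_z_5 = 3
radius_5 = 1
pos_x_6 = 4
pos_y_6 = 2
pos_z_6 = 4
height_6 = 3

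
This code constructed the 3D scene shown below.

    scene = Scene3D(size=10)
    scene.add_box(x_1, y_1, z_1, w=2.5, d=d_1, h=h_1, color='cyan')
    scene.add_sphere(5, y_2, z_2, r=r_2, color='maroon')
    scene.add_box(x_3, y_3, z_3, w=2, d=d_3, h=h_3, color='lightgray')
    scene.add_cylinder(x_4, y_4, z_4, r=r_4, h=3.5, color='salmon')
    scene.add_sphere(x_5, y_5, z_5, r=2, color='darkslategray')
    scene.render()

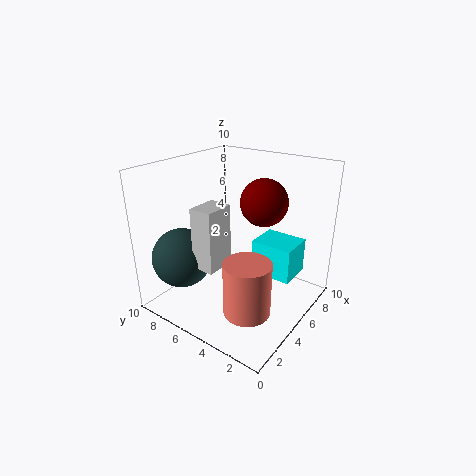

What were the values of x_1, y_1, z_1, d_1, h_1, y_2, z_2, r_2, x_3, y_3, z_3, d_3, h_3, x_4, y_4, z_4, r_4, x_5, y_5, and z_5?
x_1 = 6; y_1 = 1.5; z_1 = 2; d_1 = 3; h_1 = 2.5; y_2 = 3; z_2 = 8; r_2 = 1.5; x_3 = 1.5; y_3 = 4.5; z_3 = 4; d_3 = 1.5; h_3 = 4; x_4 = 2.5; y_4 = 2.5; z_4 = 1.5; r_4 = 1.5; x_5 = 2; y_5 = 7.5; z_5 = 4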